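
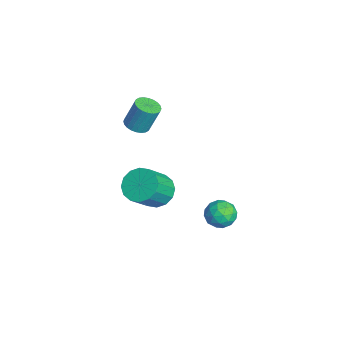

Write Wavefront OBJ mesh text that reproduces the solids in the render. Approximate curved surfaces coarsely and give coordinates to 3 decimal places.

v -2.606 -0.195 2.998
v -2.298 0.223 2.817
v -2.227 0.674 3.981
v -2.534 0.255 4.162
v -2.496 0.305 2.798
v -2.424 0.755 3.962
v -2.71 0.311 2.809
v -2.638 0.761 3.973
v -2.908 0.239 2.849
v -2.837 0.689 4.013
v -3.061 0.102 2.911
v -2.989 0.552 4.075
v -3.144 -0.081 2.987
v -3.072 0.369 4.151
v -3.145 -0.281 3.065
v -3.073 0.169 4.228
v -3.064 -0.468 3.132
v -2.992 -0.018 4.296
v -2.913 -0.614 3.179
v -2.842 -0.163 4.343
v -2.716 -0.695 3.198
v -2.644 -0.245 4.362
v -2.502 -0.701 3.187
v -2.43 -0.251 4.351
v -2.303 -0.629 3.147
v -2.232 -0.179 4.311
v -2.151 -0.492 3.085
v -2.079 -0.042 4.249
v -2.068 -0.309 3.009
v -1.996 0.141 4.173
v -2.067 -0.109 2.932
v -1.995 0.341 4.095
v -2.148 0.078 2.864
v -2.076 0.528 4.028
v -1.406 2.616 -1.63
v -1.051 2.993 -2.107
v -0.489 2.607 -0.953
v -0.134 2.984 -1.43
v -0.665 3.278 -1.073
v -1.232 3.284 -1.491
v -0.308 2.316 -1.569
v -0.875 2.322 -1.987
v -0.372 2.808 -2.069
v -0.593 3.403 -1.762
v -0.947 2.197 -1.298
v -1.168 2.792 -0.991
v -1.309 2.805 -1.928
v -0.231 2.795 -1.132
v -0.543 2.967 -0.922
v -0.334 3.19 -1.202
v -1.416 2.976 -1.566
v -1.207 3.198 -1.846
v -0.98 3.365 -1.238
v -0.333 2.402 -1.214
v -0.124 2.624 -1.494
v -1.206 2.41 -1.858
v -0.997 2.633 -2.138
v -0.56 2.235 -1.822
v -0.701 2.919 -2.186
v -0.162 2.913 -1.788
v -0.265 2.521 -1.87
v -0.598 2.524 -2.116
v -0.831 3.268 -2.005
v -0.292 3.263 -1.608
v -0.604 3.436 -1.398
v -0.937 3.439 -1.644
v -0.432 3.159 -1.983
v -1.248 2.337 -1.452
v -0.709 2.332 -1.055
v -0.603 2.161 -1.416
v -0.936 2.164 -1.662
v -1.378 2.687 -1.272
v -0.839 2.681 -0.874
v -0.942 3.076 -0.944
v -1.275 3.079 -1.19
v -1.108 2.441 -1.077
v -1.256 0.332 -0.031
v -0.618 0.219 -0.5
v 0.054 -0.564 0.602
v -0.584 -0.452 1.071
v -0.541 0.571 -0.297
v 0.132 -0.212 0.805
v -0.655 0.859 -0.023
v 0.017 0.076 1.079
v -0.93 1.006 0.25
v -0.258 0.223 1.352
v -1.293 0.972 0.447
v -0.621 0.189 1.549
v -1.646 0.767 0.516
v -0.973 -0.017 1.618
v -1.894 0.444 0.438
v -1.222 -0.339 1.54
v -1.972 0.092 0.235
v -1.299 -0.691 1.337
v -1.857 -0.196 -0.039
v -1.185 -0.979 1.063
v -1.582 -0.343 -0.312
v -0.91 -1.126 0.79
v -1.219 -0.309 -0.509
v -0.547 -1.092 0.593
v -0.867 -0.103 -0.578
v -0.194 -0.887 0.524
f 2 1 5
f 2 5 3
f 3 5 6
f 3 6 4
f 5 1 7
f 5 7 6
f 6 7 8
f 6 8 4
f 7 1 9
f 7 9 8
f 8 9 10
f 8 10 4
f 9 1 11
f 9 11 10
f 10 11 12
f 10 12 4
f 11 1 13
f 11 13 12
f 12 13 14
f 12 14 4
f 13 1 15
f 13 15 14
f 14 15 16
f 14 16 4
f 15 1 17
f 15 17 16
f 16 17 18
f 16 18 4
f 17 1 19
f 17 19 18
f 18 19 20
f 18 20 4
f 19 1 21
f 19 21 20
f 20 21 22
f 20 22 4
f 21 1 23
f 21 23 22
f 22 23 24
f 22 24 4
f 23 1 25
f 23 25 24
f 24 25 26
f 24 26 4
f 25 1 27
f 25 27 26
f 26 27 28
f 26 28 4
f 27 1 29
f 27 29 28
f 28 29 30
f 28 30 4
f 29 1 31
f 29 31 30
f 30 31 32
f 30 32 4
f 31 1 33
f 31 33 32
f 32 33 34
f 32 34 4
f 33 1 2
f 33 2 34
f 34 2 3
f 34 3 4
f 35 72 51
f 72 46 75
f 51 75 40
f 72 75 51
f 35 51 47
f 51 40 52
f 47 52 36
f 51 52 47
f 35 47 56
f 47 36 57
f 56 57 42
f 47 57 56
f 35 56 68
f 56 42 71
f 68 71 45
f 56 71 68
f 35 68 72
f 68 45 76
f 72 76 46
f 68 76 72
f 36 52 63
f 52 40 66
f 63 66 44
f 52 66 63
f 40 75 53
f 75 46 74
f 53 74 39
f 75 74 53
f 46 76 73
f 76 45 69
f 73 69 37
f 76 69 73
f 45 71 70
f 71 42 58
f 70 58 41
f 71 58 70
f 42 57 62
f 57 36 59
f 62 59 43
f 57 59 62
f 38 64 50
f 64 44 65
f 50 65 39
f 64 65 50
f 38 50 48
f 50 39 49
f 48 49 37
f 50 49 48
f 38 48 55
f 48 37 54
f 55 54 41
f 48 54 55
f 38 55 60
f 55 41 61
f 60 61 43
f 55 61 60
f 38 60 64
f 60 43 67
f 64 67 44
f 60 67 64
f 39 65 53
f 65 44 66
f 53 66 40
f 65 66 53
f 37 49 73
f 49 39 74
f 73 74 46
f 49 74 73
f 41 54 70
f 54 37 69
f 70 69 45
f 54 69 70
f 43 61 62
f 61 41 58
f 62 58 42
f 61 58 62
f 44 67 63
f 67 43 59
f 63 59 36
f 67 59 63
f 78 77 81
f 78 81 79
f 79 81 82
f 79 82 80
f 81 77 83
f 81 83 82
f 82 83 84
f 82 84 80
f 83 77 85
f 83 85 84
f 84 85 86
f 84 86 80
f 85 77 87
f 85 87 86
f 86 87 88
f 86 88 80
f 87 77 89
f 87 89 88
f 88 89 90
f 88 90 80
f 89 77 91
f 89 91 90
f 90 91 92
f 90 92 80
f 91 77 93
f 91 93 92
f 92 93 94
f 92 94 80
f 93 77 95
f 93 95 94
f 94 95 96
f 94 96 80
f 95 77 97
f 95 97 96
f 96 97 98
f 96 98 80
f 97 77 99
f 97 99 98
f 98 99 100
f 98 100 80
f 99 77 101
f 99 101 100
f 100 101 102
f 100 102 80
f 101 77 78
f 101 78 102
f 102 78 79
f 102 79 80



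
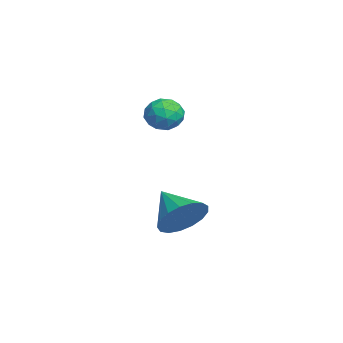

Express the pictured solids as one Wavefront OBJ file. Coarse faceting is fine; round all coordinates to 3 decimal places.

v -1.194 1.119 -3.261
v -0.713 1.416 -2.328
v -2.486 0.381 -2.359
v -1.023 1.819 -2.443
v -1.373 2.062 -2.745
v -1.681 2.089 -3.165
v -1.878 1.894 -3.607
v -1.918 1.521 -3.969
v -1.792 1.056 -4.17
v -1.529 0.606 -4.162
v -1.189 0.273 -3.948
v -0.851 0.134 -3.576
v -0.591 0.22 -3.132
v -0.469 0.513 -2.718
v -0.513 0.944 -2.428
v -3.269 1.009 0.707
v -2.62 0.966 1.224
v -3.94 0.134 1.476
v -3.291 0.091 1.993
v -3.739 0.789 1.947
v -3.325 1.329 1.472
v -3.235 -0.229 1.228
v -2.821 0.311 0.753
v -2.599 0.2 1.546
v -2.911 0.829 1.99
v -3.649 0.271 0.71
v -3.961 0.9 1.154
v -2.886 1.064 0.898
v -3.674 0.036 1.802
v -3.938 0.446 1.775
v -3.556 0.42 2.079
v -3.3 1.278 1.044
v -2.918 1.252 1.347
v -3.576 1.148 1.773
v -3.642 -0.152 1.353
v -3.26 -0.178 1.656
v -3.004 0.68 0.621
v -2.622 0.654 0.925
v -2.984 -0.048 0.927
v -2.492 0.589 1.391
v -2.886 0.074 1.843
v -2.854 -0.114 1.393
v -2.61 0.204 1.114
v -2.675 0.959 1.652
v -3.069 0.444 2.104
v -3.333 0.854 2.077
v -3.089 1.172 1.798
v -2.663 0.509 1.841
v -3.491 0.656 0.596
v -3.885 0.141 1.048
v -3.471 -0.072 0.902
v -3.227 0.246 0.623
v -3.674 1.026 0.857
v -4.068 0.511 1.309
v -3.95 0.896 1.586
v -3.706 1.214 1.307
v -3.897 0.591 0.859
f 2 1 4
f 2 4 3
f 4 1 5
f 4 5 3
f 5 1 6
f 5 6 3
f 6 1 7
f 6 7 3
f 7 1 8
f 7 8 3
f 8 1 9
f 8 9 3
f 9 1 10
f 9 10 3
f 10 1 11
f 10 11 3
f 11 1 12
f 11 12 3
f 12 1 13
f 12 13 3
f 13 1 14
f 13 14 3
f 14 1 15
f 14 15 3
f 15 1 2
f 15 2 3
f 16 53 32
f 53 27 56
f 32 56 21
f 53 56 32
f 16 32 28
f 32 21 33
f 28 33 17
f 32 33 28
f 16 28 37
f 28 17 38
f 37 38 23
f 28 38 37
f 16 37 49
f 37 23 52
f 49 52 26
f 37 52 49
f 16 49 53
f 49 26 57
f 53 57 27
f 49 57 53
f 17 33 44
f 33 21 47
f 44 47 25
f 33 47 44
f 21 56 34
f 56 27 55
f 34 55 20
f 56 55 34
f 27 57 54
f 57 26 50
f 54 50 18
f 57 50 54
f 26 52 51
f 52 23 39
f 51 39 22
f 52 39 51
f 23 38 43
f 38 17 40
f 43 40 24
f 38 40 43
f 19 45 31
f 45 25 46
f 31 46 20
f 45 46 31
f 19 31 29
f 31 20 30
f 29 30 18
f 31 30 29
f 19 29 36
f 29 18 35
f 36 35 22
f 29 35 36
f 19 36 41
f 36 22 42
f 41 42 24
f 36 42 41
f 19 41 45
f 41 24 48
f 45 48 25
f 41 48 45
f 20 46 34
f 46 25 47
f 34 47 21
f 46 47 34
f 18 30 54
f 30 20 55
f 54 55 27
f 30 55 54
f 22 35 51
f 35 18 50
f 51 50 26
f 35 50 51
f 24 42 43
f 42 22 39
f 43 39 23
f 42 39 43
f 25 48 44
f 48 24 40
f 44 40 17
f 48 40 44



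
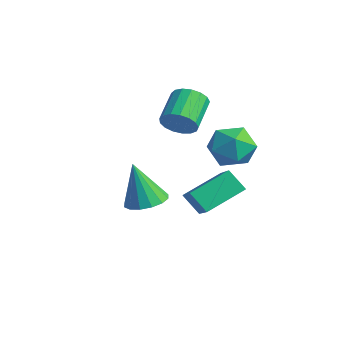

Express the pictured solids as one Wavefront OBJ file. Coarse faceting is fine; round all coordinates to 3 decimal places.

v 1.774 0.957 2.38
v 2.676 1.016 1.676
v 0.984 -0.296 1.264
v 1.886 -0.237 0.56
v 1.999 -0.709 1.598
v 2.488 0.065 2.288
v 1.172 0.655 0.652
v 1.661 1.429 1.342
v 2.304 0.829 0.608
v 2.815 -0.014 1.192
v 0.845 0.734 1.748
v 1.356 -0.109 2.332
v 0.548 -2.907 -1.333
v 1.443 -3.182 -1.17
v 0.072 -3.253 0.693
v 1.442 -2.697 -1.087
v 1.201 -2.268 -1.07
v 0.785 -2.011 -1.124
v 0.306 -1.994 -1.234
v -0.108 -2.221 -1.37
v -0.346 -2.632 -1.497
v -0.345 -3.117 -1.579
v -0.104 -3.546 -1.596
v 0.311 -3.803 -1.542
v 0.79 -3.82 -1.432
v 1.205 -3.593 -1.296
v 0.434 -0.753 -1.609
v 0.554 1.085 -0.755
v -1.069 -0.157 -2.681
v -0.949 1.681 -1.827
v 1.189 -0.401 -2.473
v 1.309 1.437 -1.619
v -0.314 0.195 -3.545
v -0.194 2.033 -2.691
v -2.453 0.521 0.81
v -2.027 1.15 0.386
v -3.002 2.349 1.186
v -3.427 1.719 1.61
v -2.346 1.058 0.134
v -3.321 2.257 0.935
v -2.689 0.844 0.038
v -3.664 2.042 0.838
v -2.979 0.555 0.118
v -3.953 1.754 0.918
v -3.147 0.259 0.356
v -4.122 1.457 1.157
v -3.157 0.022 0.699
v -4.132 1.221 1.499
v -3.005 -0.1 1.067
v -3.98 1.098 1.867
v -2.727 -0.08 1.376
v -3.702 1.118 2.176
v -2.386 0.077 1.555
v -3.36 1.276 2.356
v -2.06 0.336 1.564
v -3.035 1.535 2.364
v -1.824 0.638 1.4
v -2.799 1.837 2.2
v -1.732 0.912 1.1
v -2.707 2.111 1.901
v -1.805 1.097 0.735
v -2.78 2.296 1.535
f 1 12 6
f 1 6 2
f 1 2 8
f 1 8 11
f 1 11 12
f 2 6 10
f 6 12 5
f 12 11 3
f 11 8 7
f 8 2 9
f 4 10 5
f 4 5 3
f 4 3 7
f 4 7 9
f 4 9 10
f 5 10 6
f 3 5 12
f 7 3 11
f 9 7 8
f 10 9 2
f 14 13 16
f 14 16 15
f 16 13 17
f 16 17 15
f 17 13 18
f 17 18 15
f 18 13 19
f 18 19 15
f 19 13 20
f 19 20 15
f 20 13 21
f 20 21 15
f 21 13 22
f 21 22 15
f 22 13 23
f 22 23 15
f 23 13 24
f 23 24 15
f 24 13 25
f 24 25 15
f 25 13 26
f 25 26 15
f 26 13 14
f 26 14 15
f 28 30 27
f 31 28 27
f 27 30 29
f 29 31 27
f 28 34 30
f 32 28 31
f 32 34 28
f 30 34 29
f 33 31 29
f 29 34 33
f 33 32 31
f 34 32 33
f 36 35 39
f 36 39 37
f 37 39 40
f 37 40 38
f 39 35 41
f 39 41 40
f 40 41 42
f 40 42 38
f 41 35 43
f 41 43 42
f 42 43 44
f 42 44 38
f 43 35 45
f 43 45 44
f 44 45 46
f 44 46 38
f 45 35 47
f 45 47 46
f 46 47 48
f 46 48 38
f 47 35 49
f 47 49 48
f 48 49 50
f 48 50 38
f 49 35 51
f 49 51 50
f 50 51 52
f 50 52 38
f 51 35 53
f 51 53 52
f 52 53 54
f 52 54 38
f 53 35 55
f 53 55 54
f 54 55 56
f 54 56 38
f 55 35 57
f 55 57 56
f 56 57 58
f 56 58 38
f 57 35 59
f 57 59 58
f 58 59 60
f 58 60 38
f 59 35 61
f 59 61 60
f 60 61 62
f 60 62 38
f 61 35 36
f 61 36 62
f 62 36 37
f 62 37 38



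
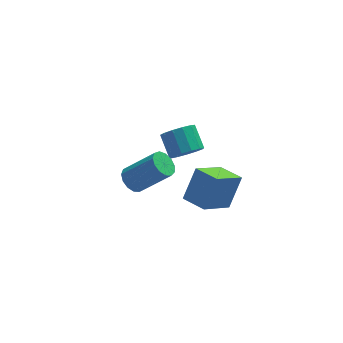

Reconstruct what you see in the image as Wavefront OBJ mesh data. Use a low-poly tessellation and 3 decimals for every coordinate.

v 3.664 3.353 -0.496
v 4.548 3.617 -0.618
v 4.319 4.77 0.213
v 3.436 4.507 0.336
v 4.272 3.84 -1.004
v 4.043 4.994 -0.172
v 3.804 3.909 -1.228
v 3.575 5.062 -0.397
v 3.291 3.802 -1.22
v 3.062 4.955 -0.389
v 2.897 3.552 -0.982
v 2.668 4.705 -0.15
v 2.746 3.239 -0.589
v 2.517 4.392 0.242
v 2.887 2.962 -0.167
v 2.658 4.115 0.664
v 3.275 2.81 0.151
v 3.046 3.963 0.982
v 3.786 2.83 0.263
v 3.558 3.983 1.095
v 4.259 3.017 0.135
v 4.03 4.17 0.967
v 4.543 3.31 -0.194
v 4.314 4.463 0.638
v 3.732 -1.144 0.723
v 2.292 -2.046 1.94
v 4.509 -0.403 2.193
v 3.07 -1.306 3.409
v 4.51 -2.214 0.851
v 3.071 -3.117 2.067
v 5.288 -1.474 2.32
v 3.848 -2.376 3.537
v 0.457 1.122 0.39
v 0.928 0.856 -0.144
v 2.414 0.393 1.397
v 1.943 0.658 1.93
v 1.016 1.273 -0.103
v 2.501 0.81 1.438
v 0.926 1.642 0.094
v 2.411 1.179 1.635
v 0.687 1.846 0.386
v 2.173 1.383 1.926
v 0.375 1.82 0.678
v 1.861 1.357 2.219
v 0.09 1.572 0.879
v 1.575 1.109 2.42
v -0.079 1.181 0.925
v 1.406 0.718 2.466
v -0.078 0.771 0.8
v 1.408 0.308 2.341
v 0.093 0.473 0.546
v 1.579 0.01 2.086
v 0.38 0.38 0.241
v 1.866 -0.083 1.782
v 0.691 0.523 -0.016
v 2.177 0.06 1.525
f 2 1 5
f 2 5 3
f 3 5 6
f 3 6 4
f 5 1 7
f 5 7 6
f 6 7 8
f 6 8 4
f 7 1 9
f 7 9 8
f 8 9 10
f 8 10 4
f 9 1 11
f 9 11 10
f 10 11 12
f 10 12 4
f 11 1 13
f 11 13 12
f 12 13 14
f 12 14 4
f 13 1 15
f 13 15 14
f 14 15 16
f 14 16 4
f 15 1 17
f 15 17 16
f 16 17 18
f 16 18 4
f 17 1 19
f 17 19 18
f 18 19 20
f 18 20 4
f 19 1 21
f 19 21 20
f 20 21 22
f 20 22 4
f 21 1 23
f 21 23 22
f 22 23 24
f 22 24 4
f 23 1 2
f 23 2 24
f 24 2 3
f 24 3 4
f 26 28 25
f 29 26 25
f 25 28 27
f 27 29 25
f 26 32 28
f 30 26 29
f 30 32 26
f 28 32 27
f 31 29 27
f 27 32 31
f 31 30 29
f 32 30 31
f 34 33 37
f 34 37 35
f 35 37 38
f 35 38 36
f 37 33 39
f 37 39 38
f 38 39 40
f 38 40 36
f 39 33 41
f 39 41 40
f 40 41 42
f 40 42 36
f 41 33 43
f 41 43 42
f 42 43 44
f 42 44 36
f 43 33 45
f 43 45 44
f 44 45 46
f 44 46 36
f 45 33 47
f 45 47 46
f 46 47 48
f 46 48 36
f 47 33 49
f 47 49 48
f 48 49 50
f 48 50 36
f 49 33 51
f 49 51 50
f 50 51 52
f 50 52 36
f 51 33 53
f 51 53 52
f 52 53 54
f 52 54 36
f 53 33 55
f 53 55 54
f 54 55 56
f 54 56 36
f 55 33 34
f 55 34 56
f 56 34 35
f 56 35 36



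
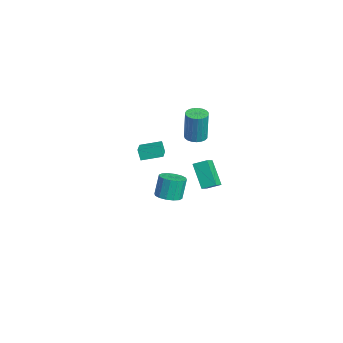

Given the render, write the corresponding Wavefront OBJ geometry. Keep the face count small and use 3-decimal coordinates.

v -2.927 -2.31 -4.675
v -2.142 -2.606 -4.443
v -2.449 -2.266 -2.973
v -3.233 -1.97 -3.205
v -2.08 -2.169 -4.531
v -2.387 -1.829 -3.061
v -2.245 -1.77 -4.658
v -2.552 -1.429 -3.188
v -2.593 -1.515 -4.79
v -2.899 -1.175 -3.319
v -3.03 -1.474 -4.89
v -3.336 -1.133 -3.42
v -3.439 -1.656 -4.933
v -3.746 -1.316 -3.463
v -3.711 -2.014 -4.907
v -4.018 -1.674 -3.437
v -3.773 -2.451 -4.819
v -4.08 -2.111 -3.349
v -3.608 -2.851 -4.692
v -3.915 -2.51 -3.222
v -3.261 -3.105 -4.561
v -3.567 -2.765 -3.09
v -2.824 -3.147 -4.46
v -3.13 -2.806 -2.99
v -2.414 -2.964 -4.417
v -2.721 -2.624 -2.947
v -2.86 -3.887 -0.798
v -3.123 -4.024 -0.033
v -2.607 -2.569 -0.475
v -2.87 -2.706 0.29
v -1.55 -4.234 -0.41
v -1.813 -4.371 0.355
v -1.297 -2.916 -0.087
v -1.56 -3.053 0.678
v 0.878 -1.407 2.746
v 1.525 -1.21 2.674
v 1.749 -1.196 4.722
v 1.102 -1.393 4.794
v 1.39 -0.963 2.687
v 1.613 -0.949 4.735
v 1.166 -0.792 2.711
v 1.389 -0.778 4.758
v 0.892 -0.727 2.74
v 1.115 -0.713 4.788
v 0.616 -0.78 2.77
v 0.839 -0.766 4.818
v 0.385 -0.942 2.797
v 0.609 -0.928 4.845
v 0.24 -1.183 2.814
v 0.463 -1.169 4.862
v 0.205 -1.464 2.82
v 0.428 -1.45 4.868
v 0.286 -1.735 2.813
v 0.51 -1.721 4.861
v 0.47 -1.949 2.794
v 0.693 -1.935 4.842
v 0.724 -2.069 2.767
v 0.948 -2.055 4.815
v 1.005 -2.075 2.737
v 1.229 -2.061 4.785
v 1.265 -1.965 2.708
v 1.488 -1.951 4.756
v 1.457 -1.759 2.685
v 1.68 -1.745 4.733
v 1.549 -1.492 2.674
v 1.772 -1.478 4.721
v 2.666 -1.638 1.529
v 3.434 -2.116 2.043
v 2.909 -0.861 1.889
v 3.676 -1.339 2.403
v 3.784 -1.341 0.137
v 4.551 -1.819 0.651
v 4.026 -0.564 0.497
v 4.794 -1.042 1.011
f 2 1 5
f 2 5 3
f 3 5 6
f 3 6 4
f 5 1 7
f 5 7 6
f 6 7 8
f 6 8 4
f 7 1 9
f 7 9 8
f 8 9 10
f 8 10 4
f 9 1 11
f 9 11 10
f 10 11 12
f 10 12 4
f 11 1 13
f 11 13 12
f 12 13 14
f 12 14 4
f 13 1 15
f 13 15 14
f 14 15 16
f 14 16 4
f 15 1 17
f 15 17 16
f 16 17 18
f 16 18 4
f 17 1 19
f 17 19 18
f 18 19 20
f 18 20 4
f 19 1 21
f 19 21 20
f 20 21 22
f 20 22 4
f 21 1 23
f 21 23 22
f 22 23 24
f 22 24 4
f 23 1 25
f 23 25 24
f 24 25 26
f 24 26 4
f 25 1 2
f 25 2 26
f 26 2 3
f 26 3 4
f 28 30 27
f 31 28 27
f 27 30 29
f 29 31 27
f 28 34 30
f 32 28 31
f 32 34 28
f 30 34 29
f 33 31 29
f 29 34 33
f 33 32 31
f 34 32 33
f 36 35 39
f 36 39 37
f 37 39 40
f 37 40 38
f 39 35 41
f 39 41 40
f 40 41 42
f 40 42 38
f 41 35 43
f 41 43 42
f 42 43 44
f 42 44 38
f 43 35 45
f 43 45 44
f 44 45 46
f 44 46 38
f 45 35 47
f 45 47 46
f 46 47 48
f 46 48 38
f 47 35 49
f 47 49 48
f 48 49 50
f 48 50 38
f 49 35 51
f 49 51 50
f 50 51 52
f 50 52 38
f 51 35 53
f 51 53 52
f 52 53 54
f 52 54 38
f 53 35 55
f 53 55 54
f 54 55 56
f 54 56 38
f 55 35 57
f 55 57 56
f 56 57 58
f 56 58 38
f 57 35 59
f 57 59 58
f 58 59 60
f 58 60 38
f 59 35 61
f 59 61 60
f 60 61 62
f 60 62 38
f 61 35 63
f 61 63 62
f 62 63 64
f 62 64 38
f 63 35 65
f 63 65 64
f 64 65 66
f 64 66 38
f 65 35 36
f 65 36 66
f 66 36 37
f 66 37 38
f 68 70 67
f 71 68 67
f 67 70 69
f 69 71 67
f 68 74 70
f 72 68 71
f 72 74 68
f 70 74 69
f 73 71 69
f 69 74 73
f 73 72 71
f 74 72 73



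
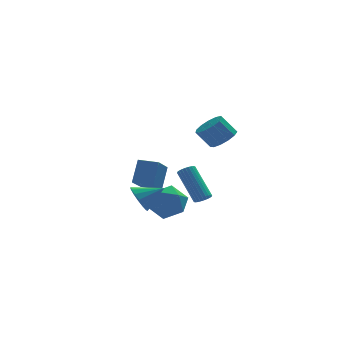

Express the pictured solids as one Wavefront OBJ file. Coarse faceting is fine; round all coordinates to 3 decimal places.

v 0.327 0.036 -1.984
v 0.708 -0.286 -2.709
v 1.613 -0.036 -1.276
v 0.752 0.166 -2.743
v 0.683 0.583 -2.574
v 0.517 0.854 -2.247
v 0.301 0.905 -1.849
v 0.092 0.724 -1.488
v -0.054 0.358 -1.259
v -0.098 -0.094 -1.225
v -0.029 -0.512 -1.394
v 0.136 -0.782 -1.721
v 0.353 -0.833 -2.119
v 0.562 -0.652 -2.48
v 2.123 3.39 -2.77
v 1.389 1.914 -1.804
v 1.12 3.927 -2.711
v 0.386 2.452 -1.746
v 2.554 4.048 -1.434
v 1.82 2.573 -0.469
v 1.551 4.586 -1.376
v 0.817 3.11 -0.41
v 4.307 -1.625 2.529
v 4.97 -1.368 2.976
v 4.256 -1.198 3.938
v 3.593 -1.455 3.491
v 4.788 -0.981 2.773
v 4.074 -0.811 3.734
v 4.454 -0.799 2.492
v 3.74 -0.629 3.453
v 4.073 -0.879 2.223
v 3.358 -0.709 3.185
v 3.766 -1.196 2.051
v 3.052 -1.026 3.013
v 3.631 -1.649 2.031
v 2.917 -1.479 2.993
v 3.711 -2.095 2.169
v 2.996 -1.924 3.131
v 3.98 -2.391 2.422
v 3.266 -2.221 3.384
v 4.353 -2.445 2.708
v 3.639 -2.274 3.67
v 4.711 -2.238 2.938
v 3.997 -2.067 3.9
v 4.941 -1.836 3.038
v 4.227 -1.666 3.999
v 1.882 3.699 -4.306
v 2.772 4.049 -3.565
v 1.928 1.911 -3.515
v 2.818 2.261 -2.774
v 1.702 2.704 -2.631
v 1.674 3.81 -3.12
v 3.026 2.15 -3.96
v 2.998 3.256 -4.449
v 3.479 3.092 -3.352
v 2.66 3.435 -2.53
v 2.04 2.525 -4.55
v 1.221 2.868 -3.728
v 3.74 0.563 -2.436
v 4.164 0.839 -2.499
v 3.544 2.154 -0.887
v 3.12 1.877 -0.824
v 4.038 0.932 -2.622
v 3.419 2.246 -1.01
v 3.867 0.969 -2.718
v 3.248 2.283 -1.106
v 3.677 0.943 -2.77
v 3.058 2.257 -1.158
v 3.496 0.86 -2.772
v 2.877 2.174 -1.16
v 3.353 0.732 -2.722
v 2.733 2.046 -1.11
v 3.268 0.577 -2.629
v 2.649 1.892 -1.017
v 3.255 0.421 -2.507
v 2.636 1.735 -0.895
v 3.316 0.286 -2.373
v 2.696 1.601 -0.761
v 3.441 0.194 -2.25
v 2.822 1.508 -0.638
v 3.612 0.157 -2.154
v 2.993 1.471 -0.542
v 3.802 0.183 -2.102
v 3.183 1.497 -0.49
v 3.983 0.266 -2.1
v 3.364 1.58 -0.488
v 4.127 0.394 -2.15
v 3.507 1.708 -0.538
v 4.211 0.548 -2.243
v 3.592 1.863 -0.631
v 4.224 0.705 -2.365
v 3.605 2.019 -0.753
f 2 1 4
f 2 4 3
f 4 1 5
f 4 5 3
f 5 1 6
f 5 6 3
f 6 1 7
f 6 7 3
f 7 1 8
f 7 8 3
f 8 1 9
f 8 9 3
f 9 1 10
f 9 10 3
f 10 1 11
f 10 11 3
f 11 1 12
f 11 12 3
f 12 1 13
f 12 13 3
f 13 1 14
f 13 14 3
f 14 1 2
f 14 2 3
f 16 18 15
f 19 16 15
f 15 18 17
f 17 19 15
f 16 22 18
f 20 16 19
f 20 22 16
f 18 22 17
f 21 19 17
f 17 22 21
f 21 20 19
f 22 20 21
f 24 23 27
f 24 27 25
f 25 27 28
f 25 28 26
f 27 23 29
f 27 29 28
f 28 29 30
f 28 30 26
f 29 23 31
f 29 31 30
f 30 31 32
f 30 32 26
f 31 23 33
f 31 33 32
f 32 33 34
f 32 34 26
f 33 23 35
f 33 35 34
f 34 35 36
f 34 36 26
f 35 23 37
f 35 37 36
f 36 37 38
f 36 38 26
f 37 23 39
f 37 39 38
f 38 39 40
f 38 40 26
f 39 23 41
f 39 41 40
f 40 41 42
f 40 42 26
f 41 23 43
f 41 43 42
f 42 43 44
f 42 44 26
f 43 23 45
f 43 45 44
f 44 45 46
f 44 46 26
f 45 23 24
f 45 24 46
f 46 24 25
f 46 25 26
f 47 58 52
f 47 52 48
f 47 48 54
f 47 54 57
f 47 57 58
f 48 52 56
f 52 58 51
f 58 57 49
f 57 54 53
f 54 48 55
f 50 56 51
f 50 51 49
f 50 49 53
f 50 53 55
f 50 55 56
f 51 56 52
f 49 51 58
f 53 49 57
f 55 53 54
f 56 55 48
f 60 59 63
f 60 63 61
f 61 63 64
f 61 64 62
f 63 59 65
f 63 65 64
f 64 65 66
f 64 66 62
f 65 59 67
f 65 67 66
f 66 67 68
f 66 68 62
f 67 59 69
f 67 69 68
f 68 69 70
f 68 70 62
f 69 59 71
f 69 71 70
f 70 71 72
f 70 72 62
f 71 59 73
f 71 73 72
f 72 73 74
f 72 74 62
f 73 59 75
f 73 75 74
f 74 75 76
f 74 76 62
f 75 59 77
f 75 77 76
f 76 77 78
f 76 78 62
f 77 59 79
f 77 79 78
f 78 79 80
f 78 80 62
f 79 59 81
f 79 81 80
f 80 81 82
f 80 82 62
f 81 59 83
f 81 83 82
f 82 83 84
f 82 84 62
f 83 59 85
f 83 85 84
f 84 85 86
f 84 86 62
f 85 59 87
f 85 87 86
f 86 87 88
f 86 88 62
f 87 59 89
f 87 89 88
f 88 89 90
f 88 90 62
f 89 59 91
f 89 91 90
f 90 91 92
f 90 92 62
f 91 59 60
f 91 60 92
f 92 60 61
f 92 61 62



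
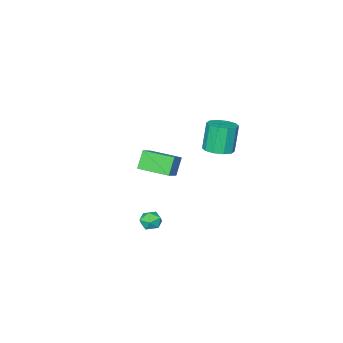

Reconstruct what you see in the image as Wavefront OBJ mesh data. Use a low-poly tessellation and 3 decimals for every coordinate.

v 0.084 -1.016 -4.233
v 0.64 -1.468 -4.348
v -0.44 -1.832 -3.572
v 0.116 -2.284 -3.687
v 0.208 -1.691 -3.28
v 0.533 -1.186 -3.688
v -0.333 -2.114 -4.232
v -0.008 -1.609 -4.64
v 0.383 -2.146 -4.348
v 0.717 -1.885 -3.759
v -0.517 -1.415 -4.161
v -0.183 -1.154 -3.572
v -2.137 -4.792 -2.239
v -2.787 -5.06 -1.133
v -2.975 -3.032 -2.303
v -3.624 -3.301 -1.197
v -1.156 -4.299 -1.543
v -1.805 -4.568 -0.437
v -1.993 -2.54 -1.607
v -2.643 -2.808 -0.501
v -1.941 1.622 2.668
v -1.211 2.044 2.921
v -1.689 1.84 4.644
v -2.419 1.418 4.392
v -1.604 2.413 2.855
v -2.083 2.21 4.579
v -2.126 2.481 2.718
v -2.605 2.277 4.442
v -2.578 2.22 2.562
v -3.056 2.016 4.286
v -2.785 1.731 2.447
v -3.264 1.527 4.17
v -2.671 1.2 2.416
v -3.149 0.996 4.139
v -2.277 0.83 2.481
v -2.756 0.627 4.205
v -1.755 0.763 2.618
v -2.234 0.559 4.342
v -1.304 1.024 2.774
v -1.782 0.82 4.498
v -1.096 1.513 2.89
v -1.575 1.309 4.613
f 1 12 6
f 1 6 2
f 1 2 8
f 1 8 11
f 1 11 12
f 2 6 10
f 6 12 5
f 12 11 3
f 11 8 7
f 8 2 9
f 4 10 5
f 4 5 3
f 4 3 7
f 4 7 9
f 4 9 10
f 5 10 6
f 3 5 12
f 7 3 11
f 9 7 8
f 10 9 2
f 14 16 13
f 17 14 13
f 13 16 15
f 15 17 13
f 14 20 16
f 18 14 17
f 18 20 14
f 16 20 15
f 19 17 15
f 15 20 19
f 19 18 17
f 20 18 19
f 22 21 25
f 22 25 23
f 23 25 26
f 23 26 24
f 25 21 27
f 25 27 26
f 26 27 28
f 26 28 24
f 27 21 29
f 27 29 28
f 28 29 30
f 28 30 24
f 29 21 31
f 29 31 30
f 30 31 32
f 30 32 24
f 31 21 33
f 31 33 32
f 32 33 34
f 32 34 24
f 33 21 35
f 33 35 34
f 34 35 36
f 34 36 24
f 35 21 37
f 35 37 36
f 36 37 38
f 36 38 24
f 37 21 39
f 37 39 38
f 38 39 40
f 38 40 24
f 39 21 41
f 39 41 40
f 40 41 42
f 40 42 24
f 41 21 22
f 41 22 42
f 42 22 23
f 42 23 24



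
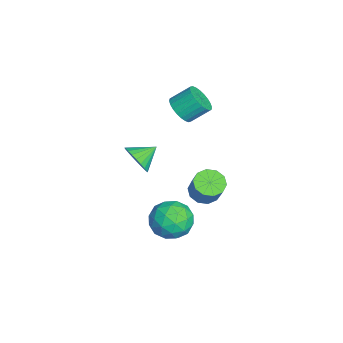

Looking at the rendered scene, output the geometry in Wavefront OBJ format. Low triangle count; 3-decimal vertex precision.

v -2.612 1.945 2.12
v -2.113 1.629 2.566
v -2.189 2.5 3.266
v -2.688 2.815 2.82
v -1.943 1.784 2.392
v -2.018 2.655 3.092
v -1.875 1.963 2.176
v -1.95 2.834 2.876
v -1.919 2.14 1.952
v -1.994 3.011 2.652
v -2.068 2.287 1.753
v -2.144 3.157 2.454
v -2.3 2.382 1.61
v -2.376 3.252 2.311
v -2.58 2.41 1.545
v -2.656 3.28 2.246
v -2.865 2.367 1.567
v -2.94 3.238 2.268
v -3.111 2.26 1.674
v -3.187 3.131 2.374
v -3.282 2.105 1.848
v -3.357 2.976 2.548
v -3.35 1.926 2.064
v -3.425 2.797 2.764
v -3.306 1.749 2.288
v -3.381 2.62 2.988
v -3.156 1.603 2.486
v -3.232 2.473 3.187
v -2.924 1.508 2.629
v -3 2.378 3.33
v -2.644 1.48 2.694
v -2.72 2.35 3.395
v -2.36 1.522 2.672
v -2.435 2.393 3.373
v -0.995 2.935 -1.891
v -0.409 2.639 -2.186
v 0.241 2.848 -1.104
v -0.345 3.145 -0.809
v -0.402 3.075 -2.275
v 0.249 3.284 -1.192
v -0.621 3.457 -2.217
v 0.029 3.667 -1.135
v -0.984 3.641 -2.035
v -0.333 3.85 -0.952
v -1.35 3.555 -1.798
v -0.699 3.764 -0.715
v -1.581 3.232 -1.596
v -0.931 3.441 -0.514
v -1.589 2.796 -1.508
v -0.938 3.005 -0.425
v -1.369 2.413 -1.565
v -0.719 2.623 -0.483
v -1.007 2.23 -1.748
v -0.356 2.439 -0.665
v -0.641 2.316 -1.985
v 0.01 2.525 -0.902
v 0.797 2.392 -2.639
v 1.35 1.522 -2.659
v -0.61 1.498 -2.621
v -0.057 0.628 -2.641
v -0.049 1.225 -1.801
v 0.821 1.778 -1.812
v -0.081 1.242 -3.468
v 0.789 1.795 -3.479
v 0.807 0.812 -3.171
v 0.827 0.801 -2.141
v -0.087 2.219 -3.139
v -0.067 2.208 -2.109
v 1.197 2.036 -2.651
v -0.457 0.984 -2.629
v -0.452 1.335 -2.136
v -0.127 0.824 -2.147
v 0.886 2.186 -2.153
v 1.211 1.675 -2.165
v 0.389 1.5 -1.66
v -0.471 1.345 -3.115
v -0.146 0.834 -3.127
v 0.867 2.196 -3.133
v 1.192 1.685 -3.144
v 0.351 1.52 -3.62
v 1.203 1.107 -2.963
v 0.375 0.581 -2.952
v 0.362 0.942 -3.439
v 0.873 1.267 -3.445
v 1.214 1.101 -2.358
v 0.387 0.575 -2.347
v 0.392 0.926 -1.853
v 0.904 1.251 -1.86
v 0.895 0.683 -2.659
v 0.353 2.445 -2.933
v -0.474 1.919 -2.922
v -0.164 1.769 -3.42
v 0.348 2.094 -3.427
v 0.365 2.439 -2.328
v -0.463 1.913 -2.317
v -0.133 1.753 -1.835
v 0.378 2.078 -1.841
v -0.155 2.337 -2.621
v 1.21 0.083 1.998
v 1.606 0.546 1.544
v 0.77 0.917 2.462
v 1.36 0.505 1.384
v 1.091 0.4 1.317
v 0.84 0.246 1.355
v 0.645 0.068 1.49
v 0.536 -0.108 1.702
v 0.53 -0.254 1.96
v 0.627 -0.35 2.223
v 0.813 -0.379 2.453
v 1.06 -0.338 2.612
v 1.329 -0.233 2.679
v 1.58 -0.079 2.642
v 1.775 0.099 2.506
v 1.883 0.274 2.294
v 1.89 0.421 2.036
v 1.792 0.517 1.773
f 2 1 5
f 2 5 3
f 3 5 6
f 3 6 4
f 5 1 7
f 5 7 6
f 6 7 8
f 6 8 4
f 7 1 9
f 7 9 8
f 8 9 10
f 8 10 4
f 9 1 11
f 9 11 10
f 10 11 12
f 10 12 4
f 11 1 13
f 11 13 12
f 12 13 14
f 12 14 4
f 13 1 15
f 13 15 14
f 14 15 16
f 14 16 4
f 15 1 17
f 15 17 16
f 16 17 18
f 16 18 4
f 17 1 19
f 17 19 18
f 18 19 20
f 18 20 4
f 19 1 21
f 19 21 20
f 20 21 22
f 20 22 4
f 21 1 23
f 21 23 22
f 22 23 24
f 22 24 4
f 23 1 25
f 23 25 24
f 24 25 26
f 24 26 4
f 25 1 27
f 25 27 26
f 26 27 28
f 26 28 4
f 27 1 29
f 27 29 28
f 28 29 30
f 28 30 4
f 29 1 31
f 29 31 30
f 30 31 32
f 30 32 4
f 31 1 33
f 31 33 32
f 32 33 34
f 32 34 4
f 33 1 2
f 33 2 34
f 34 2 3
f 34 3 4
f 36 35 39
f 36 39 37
f 37 39 40
f 37 40 38
f 39 35 41
f 39 41 40
f 40 41 42
f 40 42 38
f 41 35 43
f 41 43 42
f 42 43 44
f 42 44 38
f 43 35 45
f 43 45 44
f 44 45 46
f 44 46 38
f 45 35 47
f 45 47 46
f 46 47 48
f 46 48 38
f 47 35 49
f 47 49 48
f 48 49 50
f 48 50 38
f 49 35 51
f 49 51 50
f 50 51 52
f 50 52 38
f 51 35 53
f 51 53 52
f 52 53 54
f 52 54 38
f 53 35 55
f 53 55 54
f 54 55 56
f 54 56 38
f 55 35 36
f 55 36 56
f 56 36 37
f 56 37 38
f 57 94 73
f 94 68 97
f 73 97 62
f 94 97 73
f 57 73 69
f 73 62 74
f 69 74 58
f 73 74 69
f 57 69 78
f 69 58 79
f 78 79 64
f 69 79 78
f 57 78 90
f 78 64 93
f 90 93 67
f 78 93 90
f 57 90 94
f 90 67 98
f 94 98 68
f 90 98 94
f 58 74 85
f 74 62 88
f 85 88 66
f 74 88 85
f 62 97 75
f 97 68 96
f 75 96 61
f 97 96 75
f 68 98 95
f 98 67 91
f 95 91 59
f 98 91 95
f 67 93 92
f 93 64 80
f 92 80 63
f 93 80 92
f 64 79 84
f 79 58 81
f 84 81 65
f 79 81 84
f 60 86 72
f 86 66 87
f 72 87 61
f 86 87 72
f 60 72 70
f 72 61 71
f 70 71 59
f 72 71 70
f 60 70 77
f 70 59 76
f 77 76 63
f 70 76 77
f 60 77 82
f 77 63 83
f 82 83 65
f 77 83 82
f 60 82 86
f 82 65 89
f 86 89 66
f 82 89 86
f 61 87 75
f 87 66 88
f 75 88 62
f 87 88 75
f 59 71 95
f 71 61 96
f 95 96 68
f 71 96 95
f 63 76 92
f 76 59 91
f 92 91 67
f 76 91 92
f 65 83 84
f 83 63 80
f 84 80 64
f 83 80 84
f 66 89 85
f 89 65 81
f 85 81 58
f 89 81 85
f 100 99 102
f 100 102 101
f 102 99 103
f 102 103 101
f 103 99 104
f 103 104 101
f 104 99 105
f 104 105 101
f 105 99 106
f 105 106 101
f 106 99 107
f 106 107 101
f 107 99 108
f 107 108 101
f 108 99 109
f 108 109 101
f 109 99 110
f 109 110 101
f 110 99 111
f 110 111 101
f 111 99 112
f 111 112 101
f 112 99 113
f 112 113 101
f 113 99 114
f 113 114 101
f 114 99 115
f 114 115 101
f 115 99 116
f 115 116 101
f 116 99 100
f 116 100 101



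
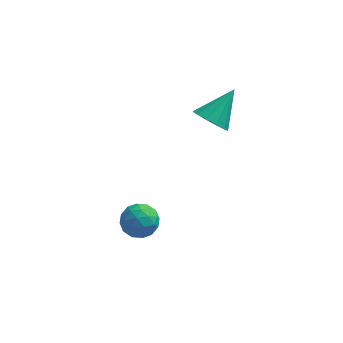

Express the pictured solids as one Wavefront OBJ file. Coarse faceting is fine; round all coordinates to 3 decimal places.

v 2.369 2.513 2.503
v 2.782 3.031 1.701
v 3.431 3.827 3.897
v 2.278 3.301 1.83
v 1.803 3.321 2.173
v 1.508 3.085 2.621
v 1.486 2.667 3.031
v 1.744 2.201 3.274
v 2.201 1.833 3.272
v 2.711 1.682 3.026
v 3.112 1.794 2.614
v 3.277 2.135 2.167
v 3.154 2.596 1.827
v -0.631 0.702 -3.8
v 0.008 -0.139 -3.911
v -1.708 -0.241 -2.849
v -1.069 -1.082 -2.96
v -0.757 -0.252 -2.376
v -0.092 0.331 -2.964
v -1.608 -0.711 -3.796
v -0.943 -0.128 -4.384
v -0.596 -1.012 -3.909
v -0.07 -0.728 -3.031
v -1.63 0.348 -3.729
v -1.104 0.632 -2.851
v -0.217 0.365 -3.939
v -1.483 -0.745 -2.821
v -1.299 -0.257 -2.478
v -0.924 -0.751 -2.543
v -0.276 0.641 -3.382
v 0.1 0.147 -3.447
v -0.349 0.08 -2.545
v -1.8 -0.527 -3.313
v -1.424 -1.021 -3.378
v -0.776 0.371 -4.217
v -0.401 -0.123 -4.282
v -1.351 -0.46 -4.215
v -0.197 -0.643 -4.003
v -0.829 -1.198 -3.444
v -1.147 -0.98 -3.935
v -0.756 -0.637 -4.281
v 0.113 -0.476 -3.487
v -0.52 -1.031 -2.928
v -0.337 -0.543 -2.585
v 0.054 -0.2 -2.93
v -0.242 -0.99 -3.486
v -1.18 0.651 -3.832
v -1.813 0.096 -3.273
v -1.754 -0.18 -3.83
v -1.363 0.163 -4.175
v -0.871 0.818 -3.316
v -1.503 0.263 -2.757
v -0.944 0.257 -2.479
v -0.553 0.6 -2.825
v -1.458 0.61 -3.274
f 2 1 4
f 2 4 3
f 4 1 5
f 4 5 3
f 5 1 6
f 5 6 3
f 6 1 7
f 6 7 3
f 7 1 8
f 7 8 3
f 8 1 9
f 8 9 3
f 9 1 10
f 9 10 3
f 10 1 11
f 10 11 3
f 11 1 12
f 11 12 3
f 12 1 13
f 12 13 3
f 13 1 2
f 13 2 3
f 14 51 30
f 51 25 54
f 30 54 19
f 51 54 30
f 14 30 26
f 30 19 31
f 26 31 15
f 30 31 26
f 14 26 35
f 26 15 36
f 35 36 21
f 26 36 35
f 14 35 47
f 35 21 50
f 47 50 24
f 35 50 47
f 14 47 51
f 47 24 55
f 51 55 25
f 47 55 51
f 15 31 42
f 31 19 45
f 42 45 23
f 31 45 42
f 19 54 32
f 54 25 53
f 32 53 18
f 54 53 32
f 25 55 52
f 55 24 48
f 52 48 16
f 55 48 52
f 24 50 49
f 50 21 37
f 49 37 20
f 50 37 49
f 21 36 41
f 36 15 38
f 41 38 22
f 36 38 41
f 17 43 29
f 43 23 44
f 29 44 18
f 43 44 29
f 17 29 27
f 29 18 28
f 27 28 16
f 29 28 27
f 17 27 34
f 27 16 33
f 34 33 20
f 27 33 34
f 17 34 39
f 34 20 40
f 39 40 22
f 34 40 39
f 17 39 43
f 39 22 46
f 43 46 23
f 39 46 43
f 18 44 32
f 44 23 45
f 32 45 19
f 44 45 32
f 16 28 52
f 28 18 53
f 52 53 25
f 28 53 52
f 20 33 49
f 33 16 48
f 49 48 24
f 33 48 49
f 22 40 41
f 40 20 37
f 41 37 21
f 40 37 41
f 23 46 42
f 46 22 38
f 42 38 15
f 46 38 42



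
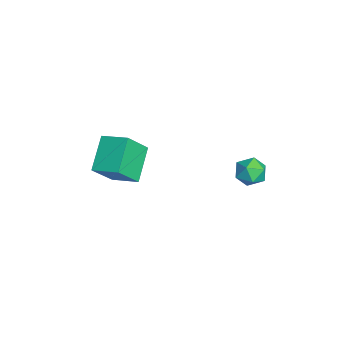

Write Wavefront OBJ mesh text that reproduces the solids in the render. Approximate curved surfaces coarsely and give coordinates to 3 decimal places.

v 1.412 2.844 -2.783
v 1.778 3.049 -3.388
v 2.442 2.571 -2.252
v 2.808 2.776 -2.857
v 2.467 3.281 -2.444
v 1.83 3.45 -2.773
v 2.39 2.17 -2.867
v 1.753 2.339 -3.196
v 2.383 2.633 -3.44
v 2.43 3.319 -3.179
v 1.79 2.301 -2.461
v 1.837 2.987 -2.2
v -0.618 -2.377 -5.134
v -0.008 -3.255 -3.864
v -1.913 -1.824 -4.13
v -1.303 -2.701 -2.859
v 0.083 -1.379 -4.781
v 0.693 -2.256 -3.51
v -1.212 -0.825 -3.776
v -0.602 -1.703 -2.506
f 1 12 6
f 1 6 2
f 1 2 8
f 1 8 11
f 1 11 12
f 2 6 10
f 6 12 5
f 12 11 3
f 11 8 7
f 8 2 9
f 4 10 5
f 4 5 3
f 4 3 7
f 4 7 9
f 4 9 10
f 5 10 6
f 3 5 12
f 7 3 11
f 9 7 8
f 10 9 2
f 14 16 13
f 17 14 13
f 13 16 15
f 15 17 13
f 14 20 16
f 18 14 17
f 18 20 14
f 16 20 15
f 19 17 15
f 15 20 19
f 19 18 17
f 20 18 19



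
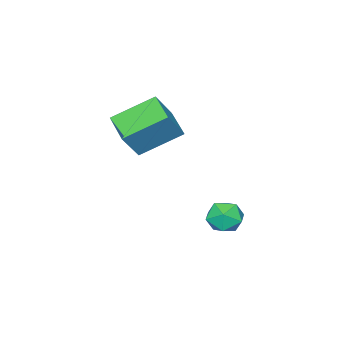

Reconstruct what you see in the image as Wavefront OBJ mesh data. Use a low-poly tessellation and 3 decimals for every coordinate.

v 0.023 -1.021 0.122
v -1.301 0.073 1.107
v 0.663 0.162 -0.332
v -0.661 1.257 0.652
v 0.921 -1.037 1.348
v -0.403 0.058 2.332
v 1.561 0.147 0.893
v 0.237 1.241 1.878
v -1.563 3.425 -3.277
v -0.876 3.878 -3.167
v -0.824 2.302 -3.273
v -0.137 2.755 -3.163
v -0.697 2.696 -2.553
v -1.154 3.389 -2.555
v -0.546 2.791 -3.885
v -1.003 3.484 -3.887
v -0.247 3.486 -3.543
v -0.341 3.427 -2.719
v -1.359 2.753 -3.721
v -1.453 2.694 -2.897
f 2 4 1
f 5 2 1
f 1 4 3
f 3 5 1
f 2 8 4
f 6 2 5
f 6 8 2
f 4 8 3
f 7 5 3
f 3 8 7
f 7 6 5
f 8 6 7
f 9 20 14
f 9 14 10
f 9 10 16
f 9 16 19
f 9 19 20
f 10 14 18
f 14 20 13
f 20 19 11
f 19 16 15
f 16 10 17
f 12 18 13
f 12 13 11
f 12 11 15
f 12 15 17
f 12 17 18
f 13 18 14
f 11 13 20
f 15 11 19
f 17 15 16
f 18 17 10



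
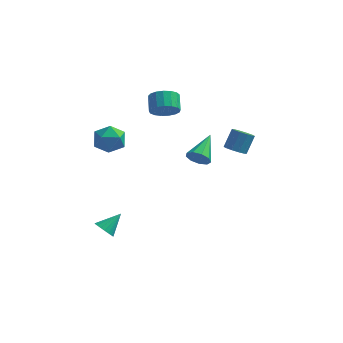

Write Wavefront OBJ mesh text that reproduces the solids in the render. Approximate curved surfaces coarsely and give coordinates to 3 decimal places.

v -3.912 -4.387 -4.4
v -3.487 -4.904 -4.195
v -3.188 -3.453 -3.54
v -3.347 -4.799 -4.427
v -3.304 -4.623 -4.655
v -3.366 -4.405 -4.838
v -3.523 -4.185 -4.946
v -3.747 -3.999 -4.959
v -3.999 -3.881 -4.875
v -4.236 -3.849 -4.71
v -4.417 -3.911 -4.49
v -4.511 -4.055 -4.255
v -4.501 -4.256 -4.045
v -4.389 -4.48 -3.896
v -4.195 -4.687 -3.834
v -3.951 -4.843 -3.87
v -3.701 -4.92 -3.998
v 2.815 -1.077 1.361
v 3.461 -1.031 1.153
v 3.751 -0.317 2.212
v 3.105 -0.363 2.419
v 3.25 -0.706 0.991
v 3.539 0.008 2.05
v 2.872 -0.523 0.971
v 3.161 0.192 2.03
v 2.473 -0.551 1.099
v 2.762 0.163 2.158
v 2.204 -0.781 1.327
v 2.494 -0.066 2.386
v 2.169 -1.123 1.568
v 2.459 -0.409 2.627
v 2.381 -1.448 1.73
v 2.67 -0.734 2.789
v 2.759 -1.632 1.75
v 3.048 -0.917 2.809
v 3.158 -1.603 1.622
v 3.447 -0.889 2.681
v 3.426 -1.374 1.394
v 3.716 -0.659 2.453
v -1.57 0.081 3.109
v -0.802 0.488 2.877
v -1.102 1.407 3.5
v -1.87 0.999 3.731
v -1.078 0.607 2.569
v -1.378 1.526 3.192
v -1.467 0.605 2.384
v -1.768 1.524 3.007
v -1.88 0.483 2.366
v -2.18 1.402 2.988
v -2.222 0.268 2.517
v -2.522 1.187 3.14
v -2.414 0.011 2.804
v -2.714 0.93 3.427
v -2.413 -0.23 3.161
v -2.713 0.689 3.784
v -2.219 -0.401 3.506
v -2.519 0.518 4.128
v -1.876 -0.461 3.76
v -2.176 0.458 4.382
v -1.463 -0.397 3.864
v -1.763 0.522 4.487
v -1.075 -0.223 3.796
v -1.375 0.696 4.419
v -0.8 0.02 3.57
v -1.1 0.939 4.193
v -0.701 0.276 3.239
v -1.001 1.195 3.861
v -4.037 -2.658 3.033
v -3.048 -2.939 3.098
v -4.432 -4.181 2.482
v -3.443 -4.462 2.547
v -3.985 -4.283 3.404
v -3.741 -3.342 3.745
v -3.739 -3.778 1.835
v -3.495 -2.837 2.176
v -2.864 -3.631 2.357
v -3.016 -3.943 3.328
v -4.464 -3.177 2.252
v -4.616 -3.489 3.223
v 0.604 -0.726 0.005
v 1.078 -0.526 -0.568
v 0.856 1.066 0.835
v 0.582 -0.4 -0.692
v 0.097 -0.425 -0.49
v -0.151 -0.591 -0.056
v -0.046 -0.82 0.407
v 0.364 -1.005 0.681
v 0.886 -1.059 0.639
v 1.277 -0.957 0.301
v 1.352 -0.747 -0.176
f 2 1 4
f 2 4 3
f 4 1 5
f 4 5 3
f 5 1 6
f 5 6 3
f 6 1 7
f 6 7 3
f 7 1 8
f 7 8 3
f 8 1 9
f 8 9 3
f 9 1 10
f 9 10 3
f 10 1 11
f 10 11 3
f 11 1 12
f 11 12 3
f 12 1 13
f 12 13 3
f 13 1 14
f 13 14 3
f 14 1 15
f 14 15 3
f 15 1 16
f 15 16 3
f 16 1 17
f 16 17 3
f 17 1 2
f 17 2 3
f 19 18 22
f 19 22 20
f 20 22 23
f 20 23 21
f 22 18 24
f 22 24 23
f 23 24 25
f 23 25 21
f 24 18 26
f 24 26 25
f 25 26 27
f 25 27 21
f 26 18 28
f 26 28 27
f 27 28 29
f 27 29 21
f 28 18 30
f 28 30 29
f 29 30 31
f 29 31 21
f 30 18 32
f 30 32 31
f 31 32 33
f 31 33 21
f 32 18 34
f 32 34 33
f 33 34 35
f 33 35 21
f 34 18 36
f 34 36 35
f 35 36 37
f 35 37 21
f 36 18 38
f 36 38 37
f 37 38 39
f 37 39 21
f 38 18 19
f 38 19 39
f 39 19 20
f 39 20 21
f 41 40 44
f 41 44 42
f 42 44 45
f 42 45 43
f 44 40 46
f 44 46 45
f 45 46 47
f 45 47 43
f 46 40 48
f 46 48 47
f 47 48 49
f 47 49 43
f 48 40 50
f 48 50 49
f 49 50 51
f 49 51 43
f 50 40 52
f 50 52 51
f 51 52 53
f 51 53 43
f 52 40 54
f 52 54 53
f 53 54 55
f 53 55 43
f 54 40 56
f 54 56 55
f 55 56 57
f 55 57 43
f 56 40 58
f 56 58 57
f 57 58 59
f 57 59 43
f 58 40 60
f 58 60 59
f 59 60 61
f 59 61 43
f 60 40 62
f 60 62 61
f 61 62 63
f 61 63 43
f 62 40 64
f 62 64 63
f 63 64 65
f 63 65 43
f 64 40 66
f 64 66 65
f 65 66 67
f 65 67 43
f 66 40 41
f 66 41 67
f 67 41 42
f 67 42 43
f 68 79 73
f 68 73 69
f 68 69 75
f 68 75 78
f 68 78 79
f 69 73 77
f 73 79 72
f 79 78 70
f 78 75 74
f 75 69 76
f 71 77 72
f 71 72 70
f 71 70 74
f 71 74 76
f 71 76 77
f 72 77 73
f 70 72 79
f 74 70 78
f 76 74 75
f 77 76 69
f 81 80 83
f 81 83 82
f 83 80 84
f 83 84 82
f 84 80 85
f 84 85 82
f 85 80 86
f 85 86 82
f 86 80 87
f 86 87 82
f 87 80 88
f 87 88 82
f 88 80 89
f 88 89 82
f 89 80 90
f 89 90 82
f 90 80 81
f 90 81 82



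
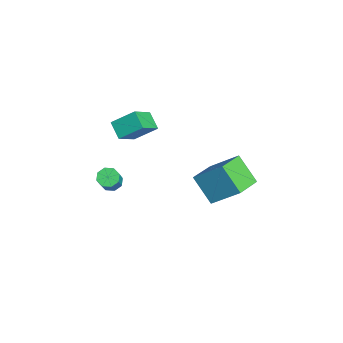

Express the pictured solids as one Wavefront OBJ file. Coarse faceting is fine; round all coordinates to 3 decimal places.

v -2.757 -1.155 -0.712
v -3.638 -1.458 -0.108
v -2.561 0.059 0.182
v -3.442 -0.244 0.786
v -1.758 -2.056 0.294
v -2.639 -2.359 0.898
v -1.562 -0.842 1.188
v -2.443 -1.145 1.792
v 0.319 -2.689 -1.236
v 0.798 -2.578 -1.579
v 1.68 -2.82 -0.428
v 1.201 -2.931 -0.084
v 0.637 -2.2 -1.376
v 1.518 -2.442 -0.225
v 0.289 -2.108 -1.09
v 1.171 -2.35 0.061
v -0.041 -2.356 -0.89
v 0.841 -2.598 0.261
v -0.16 -2.8 -0.892
v 0.722 -3.042 0.259
v 0.002 -3.178 -1.095
v 0.883 -3.42 0.056
v 0.349 -3.27 -1.381
v 1.231 -3.512 -0.23
v 0.679 -3.022 -1.581
v 1.561 -3.264 -0.43
v -1.826 1.782 -3.424
v -1.049 3.169 -1.991
v -3.11 2.881 -3.791
v -2.333 4.268 -2.358
v -0.767 2.572 -4.762
v 0.01 3.959 -3.329
v -2.051 3.671 -5.129
v -1.274 5.058 -3.696
f 2 4 1
f 5 2 1
f 1 4 3
f 3 5 1
f 2 8 4
f 6 2 5
f 6 8 2
f 4 8 3
f 7 5 3
f 3 8 7
f 7 6 5
f 8 6 7
f 10 9 13
f 10 13 11
f 11 13 14
f 11 14 12
f 13 9 15
f 13 15 14
f 14 15 16
f 14 16 12
f 15 9 17
f 15 17 16
f 16 17 18
f 16 18 12
f 17 9 19
f 17 19 18
f 18 19 20
f 18 20 12
f 19 9 21
f 19 21 20
f 20 21 22
f 20 22 12
f 21 9 23
f 21 23 22
f 22 23 24
f 22 24 12
f 23 9 25
f 23 25 24
f 24 25 26
f 24 26 12
f 25 9 10
f 25 10 26
f 26 10 11
f 26 11 12
f 28 30 27
f 31 28 27
f 27 30 29
f 29 31 27
f 28 34 30
f 32 28 31
f 32 34 28
f 30 34 29
f 33 31 29
f 29 34 33
f 33 32 31
f 34 32 33



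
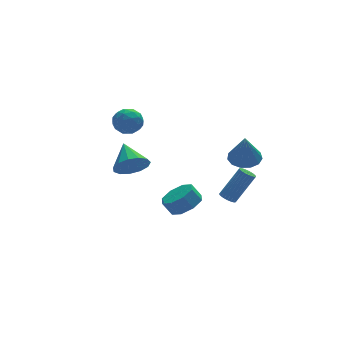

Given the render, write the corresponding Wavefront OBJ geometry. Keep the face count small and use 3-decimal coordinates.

v 0.44 0.811 -4.095
v 1.106 0.199 -3.504
v 0.626 0.498 -2.654
v -0.04 1.109 -3.245
v 1.393 0.967 -3.611
v 0.913 1.265 -2.762
v 1.122 1.643 -4.002
v 0.642 1.941 -3.152
v 0.451 1.832 -4.447
v -0.028 2.13 -3.598
v -0.226 1.422 -4.686
v -0.706 1.721 -3.836
v -0.513 0.655 -4.578
v -0.993 0.953 -3.729
v -0.242 -0.021 -4.188
v -0.722 0.277 -3.338
v 0.428 -0.21 -3.742
v -0.051 0.088 -2.893
v -3.779 -1.698 1.551
v -3.144 -1.323 0.803
v -3.661 -0.142 2.429
v -3.695 -1.188 0.637
v -4.273 -1.215 0.761
v -4.694 -1.395 1.136
v -4.824 -1.671 1.643
v -4.622 -1.956 2.12
v -4.153 -2.158 2.417
v -3.564 -2.215 2.439
v -3.044 -2.108 2.179
v -2.757 -1.87 1.72
v -2.794 -1.578 1.207
v 1.998 -1.345 -2.584
v 2.441 -1.416 -2.885
v 3.645 -1.386 -1.116
v 3.202 -1.315 -0.816
v 2.428 -1.206 -2.88
v 3.632 -1.176 -1.111
v 2.35 -1.017 -2.829
v 3.554 -0.987 -1.061
v 2.218 -0.878 -2.742
v 3.422 -0.848 -0.973
v 2.052 -0.81 -2.631
v 3.257 -0.78 -0.862
v 1.879 -0.823 -2.512
v 3.083 -0.793 -0.743
v 1.723 -0.916 -2.405
v 2.927 -0.886 -0.636
v 1.609 -1.074 -2.324
v 2.814 -1.045 -0.556
v 1.555 -1.274 -2.284
v 2.759 -1.244 -0.515
v 1.568 -1.484 -2.289
v 2.772 -1.454 -0.52
v 1.646 -1.673 -2.339
v 2.85 -1.643 -0.571
v 1.778 -1.812 -2.427
v 2.982 -1.782 -0.658
v 1.943 -1.88 -2.538
v 3.148 -1.85 -0.769
v 2.117 -1.867 -2.657
v 3.321 -1.837 -0.888
v 2.273 -1.774 -2.764
v 3.477 -1.744 -0.995
v 2.386 -1.615 -2.844
v 3.591 -1.586 -1.076
v 3.568 -0.099 -0.359
v 4.432 -0.582 -0.38
v 3.312 -0.641 1.559
v 4.547 -0.061 -0.218
v 4.352 0.448 -0.1
v 3.907 0.783 -0.065
v 3.355 0.838 -0.123
v 2.871 0.596 -0.256
v 2.608 0.133 -0.422
v 2.65 -0.404 -0.568
v 2.983 -0.844 -0.648
v 3.503 -1.048 -0.636
v 4.043 -0.95 -0.536
v -2.128 4.193 2.225
v -1.614 3.899 1.473
v -2.606 2.741 2.467
v -2.092 2.447 1.715
v -1.65 2.748 2.508
v -1.354 3.646 2.359
v -2.866 2.994 1.581
v -2.57 3.892 1.432
v -2.07 3.158 1.075
v -1.319 3.006 1.648
v -2.901 3.634 2.292
v -2.15 3.482 2.865
v -1.829 4.174 1.828
v -2.391 2.466 2.112
v -2.131 2.643 2.578
v -1.829 2.471 2.136
v -1.676 4.025 2.348
v -1.374 3.852 1.906
v -1.395 3.175 2.515
v -2.846 2.788 2.034
v -2.544 2.615 1.592
v -2.391 4.169 1.804
v -2.089 3.997 1.362
v -2.825 3.465 1.425
v -1.795 3.565 1.152
v -2.076 2.712 1.294
v -2.531 3.033 1.216
v -2.357 3.561 1.128
v -1.354 3.476 1.489
v -1.635 2.622 1.631
v -1.375 2.799 2.097
v -1.201 3.327 2.009
v -1.622 3.04 1.255
v -2.585 4.018 2.309
v -2.866 3.164 2.451
v -3.019 3.313 1.931
v -2.845 3.841 1.843
v -2.144 3.928 2.646
v -2.425 3.075 2.788
v -1.863 3.079 2.812
v -1.689 3.607 2.724
v -2.598 3.6 2.685
f 2 1 5
f 2 5 3
f 3 5 6
f 3 6 4
f 5 1 7
f 5 7 6
f 6 7 8
f 6 8 4
f 7 1 9
f 7 9 8
f 8 9 10
f 8 10 4
f 9 1 11
f 9 11 10
f 10 11 12
f 10 12 4
f 11 1 13
f 11 13 12
f 12 13 14
f 12 14 4
f 13 1 15
f 13 15 14
f 14 15 16
f 14 16 4
f 15 1 17
f 15 17 16
f 16 17 18
f 16 18 4
f 17 1 2
f 17 2 18
f 18 2 3
f 18 3 4
f 20 19 22
f 20 22 21
f 22 19 23
f 22 23 21
f 23 19 24
f 23 24 21
f 24 19 25
f 24 25 21
f 25 19 26
f 25 26 21
f 26 19 27
f 26 27 21
f 27 19 28
f 27 28 21
f 28 19 29
f 28 29 21
f 29 19 30
f 29 30 21
f 30 19 31
f 30 31 21
f 31 19 20
f 31 20 21
f 33 32 36
f 33 36 34
f 34 36 37
f 34 37 35
f 36 32 38
f 36 38 37
f 37 38 39
f 37 39 35
f 38 32 40
f 38 40 39
f 39 40 41
f 39 41 35
f 40 32 42
f 40 42 41
f 41 42 43
f 41 43 35
f 42 32 44
f 42 44 43
f 43 44 45
f 43 45 35
f 44 32 46
f 44 46 45
f 45 46 47
f 45 47 35
f 46 32 48
f 46 48 47
f 47 48 49
f 47 49 35
f 48 32 50
f 48 50 49
f 49 50 51
f 49 51 35
f 50 32 52
f 50 52 51
f 51 52 53
f 51 53 35
f 52 32 54
f 52 54 53
f 53 54 55
f 53 55 35
f 54 32 56
f 54 56 55
f 55 56 57
f 55 57 35
f 56 32 58
f 56 58 57
f 57 58 59
f 57 59 35
f 58 32 60
f 58 60 59
f 59 60 61
f 59 61 35
f 60 32 62
f 60 62 61
f 61 62 63
f 61 63 35
f 62 32 64
f 62 64 63
f 63 64 65
f 63 65 35
f 64 32 33
f 64 33 65
f 65 33 34
f 65 34 35
f 67 66 69
f 67 69 68
f 69 66 70
f 69 70 68
f 70 66 71
f 70 71 68
f 71 66 72
f 71 72 68
f 72 66 73
f 72 73 68
f 73 66 74
f 73 74 68
f 74 66 75
f 74 75 68
f 75 66 76
f 75 76 68
f 76 66 77
f 76 77 68
f 77 66 78
f 77 78 68
f 78 66 67
f 78 67 68
f 79 116 95
f 116 90 119
f 95 119 84
f 116 119 95
f 79 95 91
f 95 84 96
f 91 96 80
f 95 96 91
f 79 91 100
f 91 80 101
f 100 101 86
f 91 101 100
f 79 100 112
f 100 86 115
f 112 115 89
f 100 115 112
f 79 112 116
f 112 89 120
f 116 120 90
f 112 120 116
f 80 96 107
f 96 84 110
f 107 110 88
f 96 110 107
f 84 119 97
f 119 90 118
f 97 118 83
f 119 118 97
f 90 120 117
f 120 89 113
f 117 113 81
f 120 113 117
f 89 115 114
f 115 86 102
f 114 102 85
f 115 102 114
f 86 101 106
f 101 80 103
f 106 103 87
f 101 103 106
f 82 108 94
f 108 88 109
f 94 109 83
f 108 109 94
f 82 94 92
f 94 83 93
f 92 93 81
f 94 93 92
f 82 92 99
f 92 81 98
f 99 98 85
f 92 98 99
f 82 99 104
f 99 85 105
f 104 105 87
f 99 105 104
f 82 104 108
f 104 87 111
f 108 111 88
f 104 111 108
f 83 109 97
f 109 88 110
f 97 110 84
f 109 110 97
f 81 93 117
f 93 83 118
f 117 118 90
f 93 118 117
f 85 98 114
f 98 81 113
f 114 113 89
f 98 113 114
f 87 105 106
f 105 85 102
f 106 102 86
f 105 102 106
f 88 111 107
f 111 87 103
f 107 103 80
f 111 103 107



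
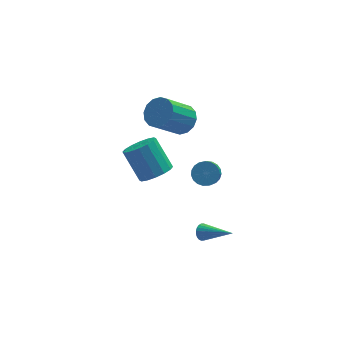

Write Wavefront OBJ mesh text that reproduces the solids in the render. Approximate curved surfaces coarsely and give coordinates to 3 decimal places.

v 1.202 1.447 -1.9
v 2.098 1.485 -1.532
v 1.435 2.611 -0.032
v 0.538 2.573 -0.4
v 2.068 1.879 -1.842
v 1.405 3.005 -0.341
v 1.806 2.158 -2.167
v 1.143 3.284 -0.666
v 1.381 2.246 -2.42
v 0.718 3.372 -0.92
v 0.909 2.12 -2.535
v 0.246 3.246 -1.034
v 0.515 1.814 -2.479
v -0.148 2.94 -0.978
v 0.305 1.409 -2.268
v -0.358 2.535 -0.768
v 0.335 1.015 -1.959
v -0.328 2.141 -0.458
v 0.597 0.736 -1.634
v -0.066 1.862 -0.133
v 1.022 0.648 -1.38
v 0.359 1.774 0.12
v 1.494 0.774 -1.266
v 0.831 1.9 0.235
v 1.888 1.08 -1.322
v 1.225 2.206 0.179
v 2.816 -2.382 -3.367
v 3.182 -2.254 -3.698
v 4.084 -3.598 -2.433
v 3.209 -2.117 -3.556
v 3.175 -2.021 -3.385
v 3.087 -1.979 -3.212
v 2.958 -1.999 -3.062
v 2.807 -2.077 -2.958
v 2.657 -2.202 -2.917
v 2.532 -2.354 -2.945
v 2.449 -2.51 -3.036
v 2.423 -2.647 -3.178
v 2.456 -2.743 -3.349
v 2.544 -2.785 -3.523
v 2.674 -2.765 -3.673
v 2.825 -2.687 -3.776
v 2.974 -2.562 -3.817
v 3.1 -2.41 -3.79
v 2.877 -2.988 2.317
v 3.43 -2.789 2.698
v 3.175 -3.474 3.424
v 2.623 -3.672 3.043
v 3.222 -2.609 2.795
v 2.967 -3.294 3.521
v 2.955 -2.495 2.809
v 2.7 -3.18 3.535
v 2.674 -2.466 2.738
v 2.419 -3.151 3.463
v 2.428 -2.527 2.594
v 2.174 -3.212 3.32
v 2.26 -2.668 2.402
v 2.006 -3.353 3.128
v 2.199 -2.864 2.196
v 1.944 -3.549 2.922
v 2.255 -3.081 2.01
v 2 -3.766 2.736
v 2.419 -3.282 1.878
v 2.164 -3.967 2.604
v 2.662 -3.432 1.822
v 2.407 -4.117 2.547
v 2.942 -3.506 1.851
v 2.687 -4.191 2.577
v 3.211 -3.489 1.961
v 2.956 -4.174 2.687
v 3.422 -3.386 2.132
v 3.168 -4.071 2.858
v 3.539 -3.214 2.336
v 3.285 -3.899 3.062
v 3.542 -3.003 2.536
v 3.287 -3.688 3.262
v 2.538 1.349 2.575
v 3.19 0.826 2.96
v 1.854 0.227 4.409
v 1.202 0.751 4.025
v 3.231 1.25 3.173
v 1.895 0.651 4.622
v 3.086 1.7 3.225
v 1.75 1.102 4.675
v 2.795 2.057 3.104
v 1.459 1.458 4.554
v 2.435 2.224 2.841
v 1.099 1.626 4.291
v 2.102 2.156 2.507
v 0.766 1.558 3.956
v 1.886 1.873 2.191
v 0.55 1.274 3.64
v 1.845 1.449 1.978
v 0.509 0.85 3.427
v 1.99 0.998 1.925
v 0.654 0.4 3.375
v 2.281 0.642 2.046
v 0.945 0.043 3.496
v 2.641 0.474 2.309
v 1.305 -0.124 3.759
v 2.974 0.542 2.644
v 1.638 -0.056 4.093
f 2 1 5
f 2 5 3
f 3 5 6
f 3 6 4
f 5 1 7
f 5 7 6
f 6 7 8
f 6 8 4
f 7 1 9
f 7 9 8
f 8 9 10
f 8 10 4
f 9 1 11
f 9 11 10
f 10 11 12
f 10 12 4
f 11 1 13
f 11 13 12
f 12 13 14
f 12 14 4
f 13 1 15
f 13 15 14
f 14 15 16
f 14 16 4
f 15 1 17
f 15 17 16
f 16 17 18
f 16 18 4
f 17 1 19
f 17 19 18
f 18 19 20
f 18 20 4
f 19 1 21
f 19 21 20
f 20 21 22
f 20 22 4
f 21 1 23
f 21 23 22
f 22 23 24
f 22 24 4
f 23 1 25
f 23 25 24
f 24 25 26
f 24 26 4
f 25 1 2
f 25 2 26
f 26 2 3
f 26 3 4
f 28 27 30
f 28 30 29
f 30 27 31
f 30 31 29
f 31 27 32
f 31 32 29
f 32 27 33
f 32 33 29
f 33 27 34
f 33 34 29
f 34 27 35
f 34 35 29
f 35 27 36
f 35 36 29
f 36 27 37
f 36 37 29
f 37 27 38
f 37 38 29
f 38 27 39
f 38 39 29
f 39 27 40
f 39 40 29
f 40 27 41
f 40 41 29
f 41 27 42
f 41 42 29
f 42 27 43
f 42 43 29
f 43 27 44
f 43 44 29
f 44 27 28
f 44 28 29
f 46 45 49
f 46 49 47
f 47 49 50
f 47 50 48
f 49 45 51
f 49 51 50
f 50 51 52
f 50 52 48
f 51 45 53
f 51 53 52
f 52 53 54
f 52 54 48
f 53 45 55
f 53 55 54
f 54 55 56
f 54 56 48
f 55 45 57
f 55 57 56
f 56 57 58
f 56 58 48
f 57 45 59
f 57 59 58
f 58 59 60
f 58 60 48
f 59 45 61
f 59 61 60
f 60 61 62
f 60 62 48
f 61 45 63
f 61 63 62
f 62 63 64
f 62 64 48
f 63 45 65
f 63 65 64
f 64 65 66
f 64 66 48
f 65 45 67
f 65 67 66
f 66 67 68
f 66 68 48
f 67 45 69
f 67 69 68
f 68 69 70
f 68 70 48
f 69 45 71
f 69 71 70
f 70 71 72
f 70 72 48
f 71 45 73
f 71 73 72
f 72 73 74
f 72 74 48
f 73 45 75
f 73 75 74
f 74 75 76
f 74 76 48
f 75 45 46
f 75 46 76
f 76 46 47
f 76 47 48
f 78 77 81
f 78 81 79
f 79 81 82
f 79 82 80
f 81 77 83
f 81 83 82
f 82 83 84
f 82 84 80
f 83 77 85
f 83 85 84
f 84 85 86
f 84 86 80
f 85 77 87
f 85 87 86
f 86 87 88
f 86 88 80
f 87 77 89
f 87 89 88
f 88 89 90
f 88 90 80
f 89 77 91
f 89 91 90
f 90 91 92
f 90 92 80
f 91 77 93
f 91 93 92
f 92 93 94
f 92 94 80
f 93 77 95
f 93 95 94
f 94 95 96
f 94 96 80
f 95 77 97
f 95 97 96
f 96 97 98
f 96 98 80
f 97 77 99
f 97 99 98
f 98 99 100
f 98 100 80
f 99 77 101
f 99 101 100
f 100 101 102
f 100 102 80
f 101 77 78
f 101 78 102
f 102 78 79
f 102 79 80



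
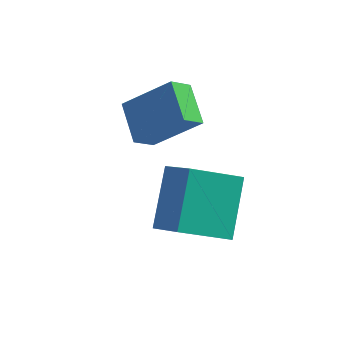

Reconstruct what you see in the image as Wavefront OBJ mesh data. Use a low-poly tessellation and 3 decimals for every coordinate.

v -4.105 -0.303 -1.828
v -2.609 -0.12 -0.543
v -4.786 0.864 -1.201
v -3.291 1.048 0.083
v -3.649 0.292 -2.443
v -2.154 0.476 -1.159
v -4.331 1.46 -1.817
v -2.835 1.643 -0.532
v -2.119 -2.873 -3.167
v -2.153 -1.238 -1.726
v -3.05 -2.141 -4.02
v -3.084 -0.505 -2.579
v -0.656 -2.055 -4.061
v -0.69 -0.419 -2.62
v -1.587 -1.322 -4.914
v -1.621 0.313 -3.473
f 2 4 1
f 5 2 1
f 1 4 3
f 3 5 1
f 2 8 4
f 6 2 5
f 6 8 2
f 4 8 3
f 7 5 3
f 3 8 7
f 7 6 5
f 8 6 7
f 10 12 9
f 13 10 9
f 9 12 11
f 11 13 9
f 10 16 12
f 14 10 13
f 14 16 10
f 12 16 11
f 15 13 11
f 11 16 15
f 15 14 13
f 16 14 15



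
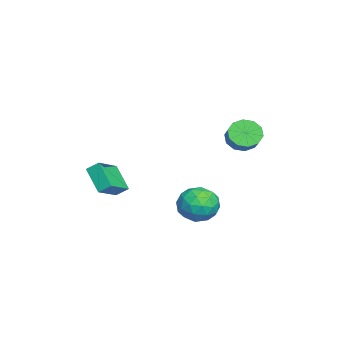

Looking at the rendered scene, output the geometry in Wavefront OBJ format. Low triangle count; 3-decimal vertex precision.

v 3.391 2.701 -0.188
v 4.161 2.675 0.771
v 2.639 0.945 0.369
v 3.409 0.919 1.328
v 2.489 1.735 1.3
v 2.954 2.821 0.955
v 3.846 0.799 0.185
v 4.311 1.885 -0.16
v 4.443 1.5 1.001
v 3.603 2.079 1.69
v 3.197 1.541 -0.55
v 2.357 2.12 0.139
v 3.842 2.842 0.242
v 2.958 0.778 0.898
v 2.417 1.257 0.881
v 2.869 1.243 1.445
v 3.133 2.928 0.35
v 3.585 2.913 0.914
v 2.602 2.36 1.225
v 3.215 0.707 0.226
v 3.667 0.692 0.79
v 3.931 2.377 -0.305
v 4.383 2.363 0.259
v 4.198 1.26 -0.085
v 4.46 2.137 0.941
v 4.018 1.104 1.269
v 4.275 1.034 0.597
v 4.548 1.672 0.395
v 3.967 2.477 1.346
v 3.525 1.444 1.674
v 2.984 1.924 1.658
v 3.257 2.562 1.455
v 4.132 1.786 1.482
v 3.275 2.176 -0.534
v 2.833 1.143 -0.206
v 3.543 1.058 -0.315
v 3.816 1.696 -0.518
v 2.782 2.516 -0.129
v 2.34 1.483 0.199
v 2.252 1.948 0.745
v 2.525 2.586 0.543
v 2.668 1.834 -0.342
v 2.542 -4.242 2.465
v 2.581 -3.547 2.986
v 1.097 -3.537 1.634
v 1.137 -2.842 2.155
v 3.623 -3.418 1.285
v 3.663 -2.723 1.806
v 2.179 -2.713 0.454
v 2.218 -2.018 0.975
v -3.86 3.467 2.578
v -3.216 3.071 1.907
v -2.297 3.337 2.632
v -2.94 3.733 3.302
v -3.286 3.676 1.773
v -2.367 3.943 2.497
v -3.575 4.202 1.946
v -2.656 4.468 2.67
v -3.973 4.447 2.361
v -3.054 4.713 3.085
v -4.327 4.317 2.858
v -3.408 4.584 3.582
v -4.503 3.863 3.248
v -3.584 4.129 3.973
v -4.433 3.257 3.383
v -3.514 3.524 4.107
v -4.144 2.732 3.21
v -3.225 2.998 3.934
v -3.746 2.487 2.795
v -2.827 2.753 3.519
v -3.392 2.616 2.298
v -2.473 2.883 3.022
f 1 38 17
f 38 12 41
f 17 41 6
f 38 41 17
f 1 17 13
f 17 6 18
f 13 18 2
f 17 18 13
f 1 13 22
f 13 2 23
f 22 23 8
f 13 23 22
f 1 22 34
f 22 8 37
f 34 37 11
f 22 37 34
f 1 34 38
f 34 11 42
f 38 42 12
f 34 42 38
f 2 18 29
f 18 6 32
f 29 32 10
f 18 32 29
f 6 41 19
f 41 12 40
f 19 40 5
f 41 40 19
f 12 42 39
f 42 11 35
f 39 35 3
f 42 35 39
f 11 37 36
f 37 8 24
f 36 24 7
f 37 24 36
f 8 23 28
f 23 2 25
f 28 25 9
f 23 25 28
f 4 30 16
f 30 10 31
f 16 31 5
f 30 31 16
f 4 16 14
f 16 5 15
f 14 15 3
f 16 15 14
f 4 14 21
f 14 3 20
f 21 20 7
f 14 20 21
f 4 21 26
f 21 7 27
f 26 27 9
f 21 27 26
f 4 26 30
f 26 9 33
f 30 33 10
f 26 33 30
f 5 31 19
f 31 10 32
f 19 32 6
f 31 32 19
f 3 15 39
f 15 5 40
f 39 40 12
f 15 40 39
f 7 20 36
f 20 3 35
f 36 35 11
f 20 35 36
f 9 27 28
f 27 7 24
f 28 24 8
f 27 24 28
f 10 33 29
f 33 9 25
f 29 25 2
f 33 25 29
f 44 46 43
f 47 44 43
f 43 46 45
f 45 47 43
f 44 50 46
f 48 44 47
f 48 50 44
f 46 50 45
f 49 47 45
f 45 50 49
f 49 48 47
f 50 48 49
f 52 51 55
f 52 55 53
f 53 55 56
f 53 56 54
f 55 51 57
f 55 57 56
f 56 57 58
f 56 58 54
f 57 51 59
f 57 59 58
f 58 59 60
f 58 60 54
f 59 51 61
f 59 61 60
f 60 61 62
f 60 62 54
f 61 51 63
f 61 63 62
f 62 63 64
f 62 64 54
f 63 51 65
f 63 65 64
f 64 65 66
f 64 66 54
f 65 51 67
f 65 67 66
f 66 67 68
f 66 68 54
f 67 51 69
f 67 69 68
f 68 69 70
f 68 70 54
f 69 51 71
f 69 71 70
f 70 71 72
f 70 72 54
f 71 51 52
f 71 52 72
f 72 52 53
f 72 53 54



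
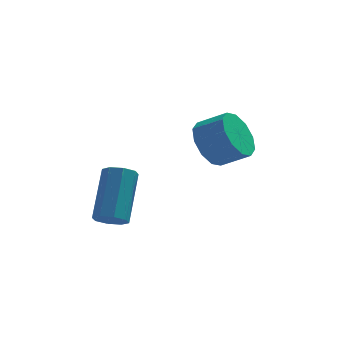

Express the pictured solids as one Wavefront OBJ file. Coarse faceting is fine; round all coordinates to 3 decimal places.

v 0.34 0.634 -2.67
v 0.821 0.829 -3.367
v 1.682 0.562 -2.848
v 1.2 0.366 -2.15
v 0.777 1.272 -3.067
v 1.638 1.005 -2.548
v 0.566 1.472 -2.614
v 1.427 1.205 -2.095
v 0.269 1.351 -2.183
v 1.129 1.084 -1.664
v -0.002 0.956 -1.937
v 0.859 0.689 -1.418
v -0.142 0.438 -1.972
v 0.719 0.171 -1.453
v -0.098 -0.005 -2.272
v 0.763 -0.272 -1.753
v 0.113 -0.205 -2.725
v 0.974 -0.472 -2.206
v 0.411 -0.084 -3.156
v 1.271 -0.351 -2.637
v 0.681 0.311 -3.402
v 1.542 0.044 -2.883
v -2.41 -2.887 -4.061
v -2.128 -2.585 -4.376
v -1.888 -1.41 -3.034
v -2.17 -1.713 -2.719
v -2.516 -2.495 -4.386
v -2.275 -1.32 -3.043
v -2.841 -2.635 -4.205
v -2.601 -1.46 -2.862
v -2.915 -2.923 -3.94
v -2.674 -1.748 -2.598
v -2.692 -3.19 -3.746
v -2.452 -2.015 -2.404
v -2.305 -3.28 -3.737
v -2.064 -2.105 -2.394
v -1.979 -3.14 -3.918
v -1.739 -1.965 -2.575
v -1.906 -2.852 -4.182
v -1.665 -1.677 -2.84
f 2 1 5
f 2 5 3
f 3 5 6
f 3 6 4
f 5 1 7
f 5 7 6
f 6 7 8
f 6 8 4
f 7 1 9
f 7 9 8
f 8 9 10
f 8 10 4
f 9 1 11
f 9 11 10
f 10 11 12
f 10 12 4
f 11 1 13
f 11 13 12
f 12 13 14
f 12 14 4
f 13 1 15
f 13 15 14
f 14 15 16
f 14 16 4
f 15 1 17
f 15 17 16
f 16 17 18
f 16 18 4
f 17 1 19
f 17 19 18
f 18 19 20
f 18 20 4
f 19 1 21
f 19 21 20
f 20 21 22
f 20 22 4
f 21 1 2
f 21 2 22
f 22 2 3
f 22 3 4
f 24 23 27
f 24 27 25
f 25 27 28
f 25 28 26
f 27 23 29
f 27 29 28
f 28 29 30
f 28 30 26
f 29 23 31
f 29 31 30
f 30 31 32
f 30 32 26
f 31 23 33
f 31 33 32
f 32 33 34
f 32 34 26
f 33 23 35
f 33 35 34
f 34 35 36
f 34 36 26
f 35 23 37
f 35 37 36
f 36 37 38
f 36 38 26
f 37 23 39
f 37 39 38
f 38 39 40
f 38 40 26
f 39 23 24
f 39 24 40
f 40 24 25
f 40 25 26



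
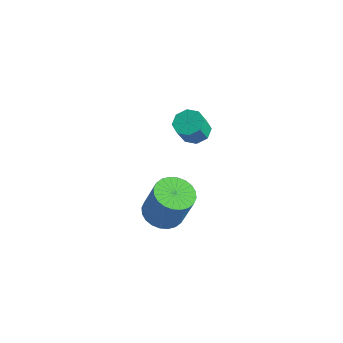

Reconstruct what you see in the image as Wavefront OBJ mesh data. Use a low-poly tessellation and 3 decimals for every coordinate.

v 0.387 1.518 -2.816
v 1.128 1.84 -3.111
v 1.714 1.984 -1.479
v 0.973 1.662 -1.184
v 0.946 2.119 -3.07
v 1.533 2.264 -1.439
v 0.68 2.307 -2.991
v 1.266 2.452 -1.36
v 0.369 2.375 -2.885
v 0.955 2.519 -1.254
v 0.06 2.312 -2.769
v 0.647 2.457 -1.137
v -0.198 2.128 -2.66
v 0.388 2.273 -1.028
v -0.368 1.851 -2.574
v 0.218 1.996 -0.942
v -0.423 1.524 -2.526
v 0.164 1.669 -0.894
v -0.354 1.196 -2.521
v 0.232 1.34 -0.889
v -0.173 0.916 -2.561
v 0.414 1.061 -0.93
v 0.094 0.728 -2.64
v 0.68 0.873 -1.009
v 0.405 0.661 -2.746
v 0.991 0.805 -1.115
v 0.713 0.723 -2.863
v 1.3 0.868 -1.231
v 0.972 0.907 -2.972
v 1.558 1.052 -1.34
v 1.142 1.184 -3.058
v 1.728 1.329 -1.426
v 1.196 1.511 -3.106
v 1.783 1.656 -1.474
v 0.948 2.683 2.115
v 1.358 3.124 2.297
v 1.463 2.659 3.188
v 1.052 2.217 3.005
v 0.903 3.237 2.41
v 1.008 2.772 3.3
v 0.474 3.026 2.35
v 0.579 2.56 3.24
v 0.323 2.613 2.152
v 0.427 2.148 3.042
v 0.537 2.241 1.932
v 0.642 1.776 2.823
v 0.992 2.128 1.82
v 1.097 1.663 2.71
v 1.421 2.34 1.88
v 1.526 1.874 2.77
v 1.573 2.752 2.078
v 1.677 2.287 2.968
f 2 1 5
f 2 5 3
f 3 5 6
f 3 6 4
f 5 1 7
f 5 7 6
f 6 7 8
f 6 8 4
f 7 1 9
f 7 9 8
f 8 9 10
f 8 10 4
f 9 1 11
f 9 11 10
f 10 11 12
f 10 12 4
f 11 1 13
f 11 13 12
f 12 13 14
f 12 14 4
f 13 1 15
f 13 15 14
f 14 15 16
f 14 16 4
f 15 1 17
f 15 17 16
f 16 17 18
f 16 18 4
f 17 1 19
f 17 19 18
f 18 19 20
f 18 20 4
f 19 1 21
f 19 21 20
f 20 21 22
f 20 22 4
f 21 1 23
f 21 23 22
f 22 23 24
f 22 24 4
f 23 1 25
f 23 25 24
f 24 25 26
f 24 26 4
f 25 1 27
f 25 27 26
f 26 27 28
f 26 28 4
f 27 1 29
f 27 29 28
f 28 29 30
f 28 30 4
f 29 1 31
f 29 31 30
f 30 31 32
f 30 32 4
f 31 1 33
f 31 33 32
f 32 33 34
f 32 34 4
f 33 1 2
f 33 2 34
f 34 2 3
f 34 3 4
f 36 35 39
f 36 39 37
f 37 39 40
f 37 40 38
f 39 35 41
f 39 41 40
f 40 41 42
f 40 42 38
f 41 35 43
f 41 43 42
f 42 43 44
f 42 44 38
f 43 35 45
f 43 45 44
f 44 45 46
f 44 46 38
f 45 35 47
f 45 47 46
f 46 47 48
f 46 48 38
f 47 35 49
f 47 49 48
f 48 49 50
f 48 50 38
f 49 35 51
f 49 51 50
f 50 51 52
f 50 52 38
f 51 35 36
f 51 36 52
f 52 36 37
f 52 37 38

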